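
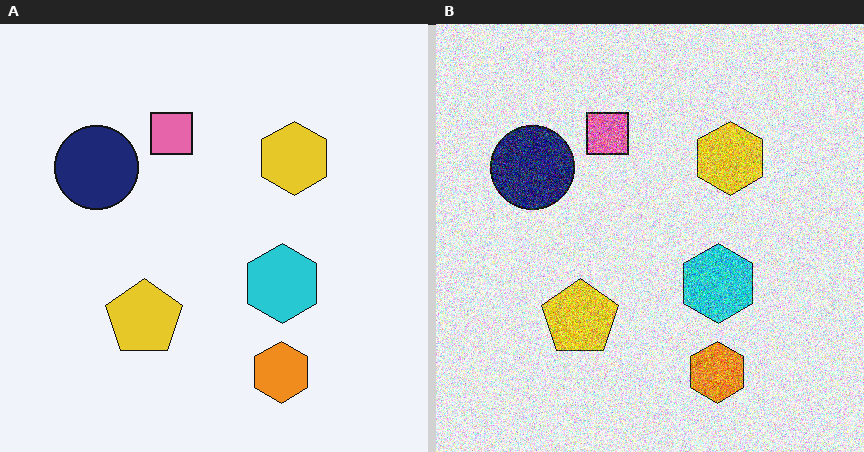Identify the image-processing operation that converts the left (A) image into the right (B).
The right (B) image is the left (A) degraded with heavy additive noise.

Random speckle covers the whole image, including the flat background.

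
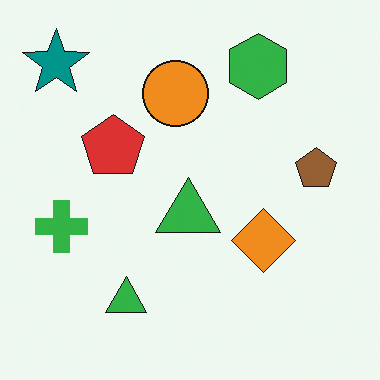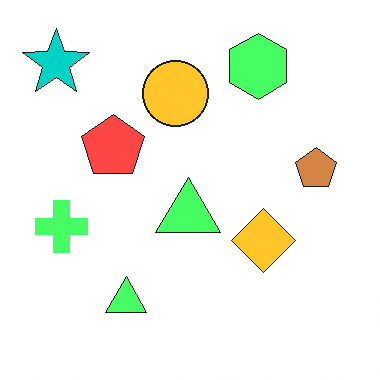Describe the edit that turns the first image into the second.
This is the original image noticeably brightened.

Every pixel — background and shapes alike — is uniformly brightened.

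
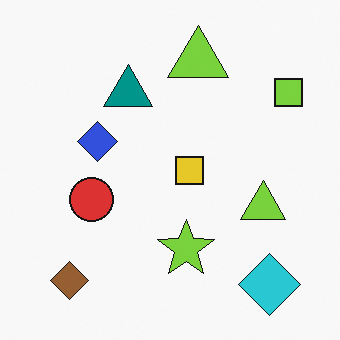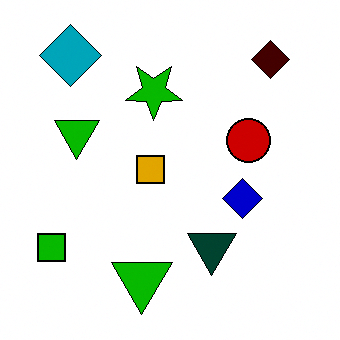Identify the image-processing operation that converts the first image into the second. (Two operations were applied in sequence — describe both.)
It was given much higher contrast, then rotated 180°.

Tones are pushed away from mid-grey across the whole image — a global contrast change. The cyan diamond sits in the bottom-right of the first image and the top-left of the second — consistent with a whole-image 180° rotation.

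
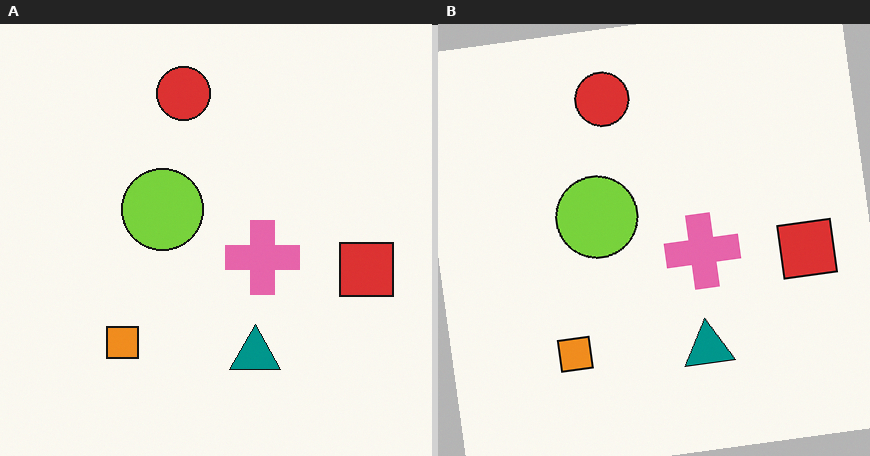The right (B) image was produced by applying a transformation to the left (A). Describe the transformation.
The right (B) image is the left (A) rotated counter-clockwise by a slight angle.

Every shape is tilted by the same angle and the image corners show triangular fill wedges — a whole-image rotation by a non-right angle.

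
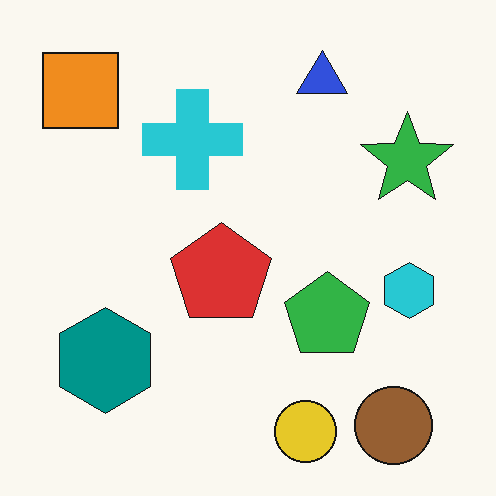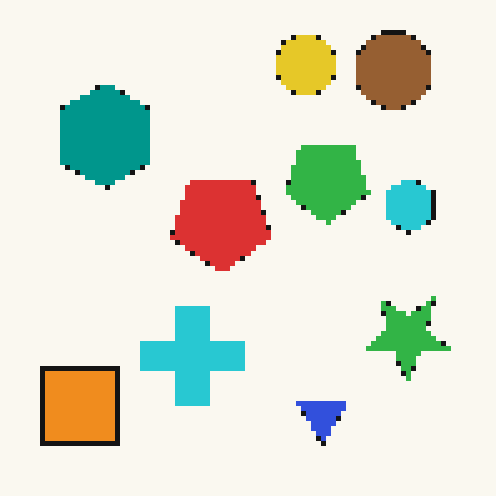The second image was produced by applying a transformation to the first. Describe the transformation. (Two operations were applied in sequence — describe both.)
The image was flipped vertically (top ↔ bottom), then lightly pixelated (a mild mosaic effect).

The yellow circle is in the bottom of the first image and the top of the second — shapes on opposite sides of the horizontal midline have swapped in a mirror flip. Shapes are reduced to large square blocks; fine edges and outlines are lost — a downscale-then-upscale (mosaic) effect.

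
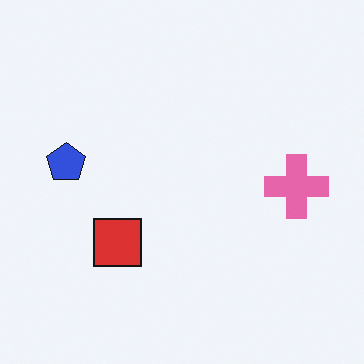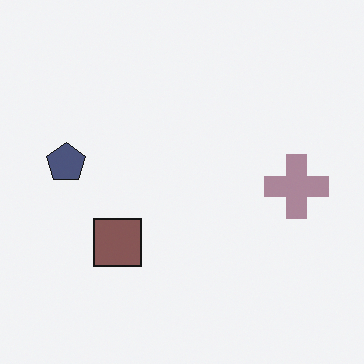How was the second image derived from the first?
The transformation is: heavily desaturated.

All colors are more muted and greyish — a global saturation change.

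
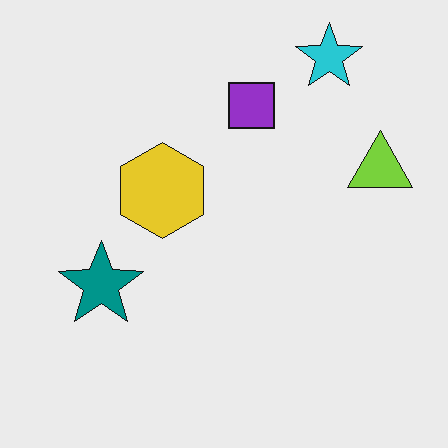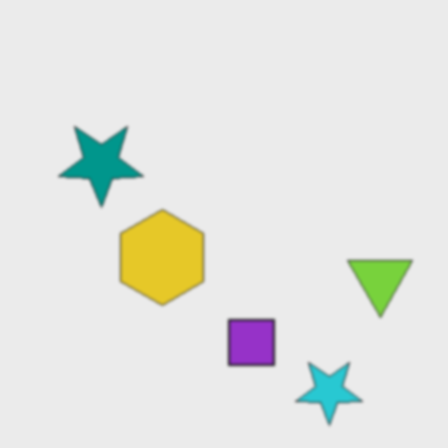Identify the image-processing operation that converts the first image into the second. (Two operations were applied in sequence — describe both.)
The transformation is: flipped vertically (top ↔ bottom), then slightly softened.

The cyan star is in the top-right of the first image and the bottom-right of the second — shapes on opposite sides of the horizontal midline have swapped in a mirror flip. Shape edges and outlines are uniformly softened across the whole image.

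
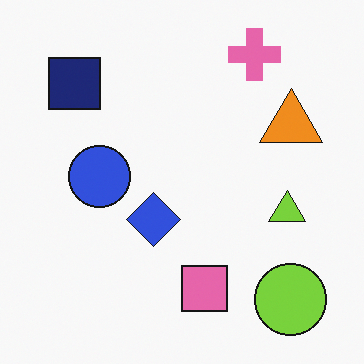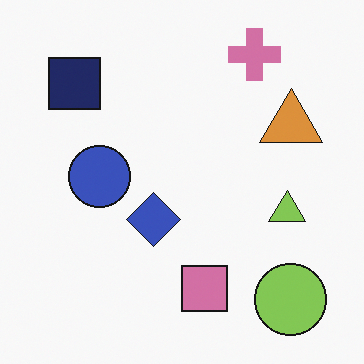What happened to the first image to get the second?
It was slightly desaturated.

All colors are more muted and greyish — a global saturation change.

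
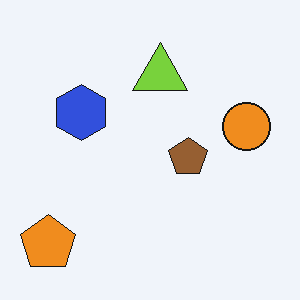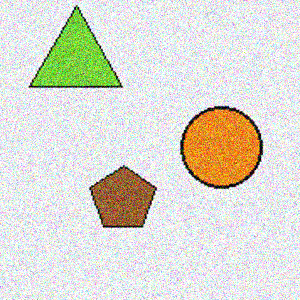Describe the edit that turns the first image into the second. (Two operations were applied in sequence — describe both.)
It was cropped to a noticeably smaller region and rescaled, then degraded with a thick layer of grain.

The visible shapes are larger and the field of view is narrower; shapes near the original edges may be partly or wholly outside the frame — a crop-and-rescale. Random speckle covers the whole image, including the flat background.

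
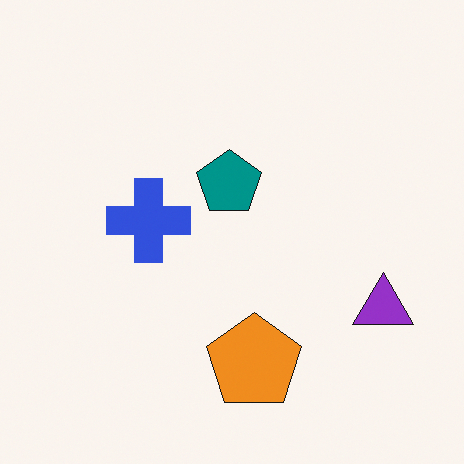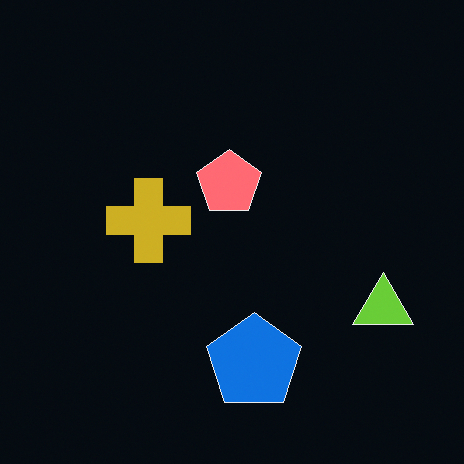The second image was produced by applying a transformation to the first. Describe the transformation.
This is the original image color-inverted (negative).

The light background has become dark and every shape's color is its complement — a photographic negative.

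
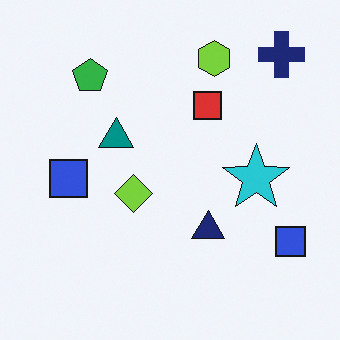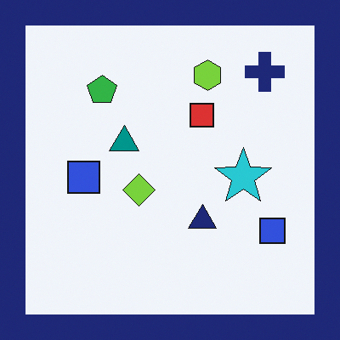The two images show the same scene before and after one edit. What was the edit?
Framed with a navy border.

A solid navy frame runs around the edge of the second image, with the content slightly shrunk inside it.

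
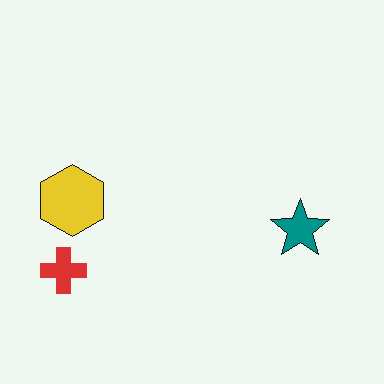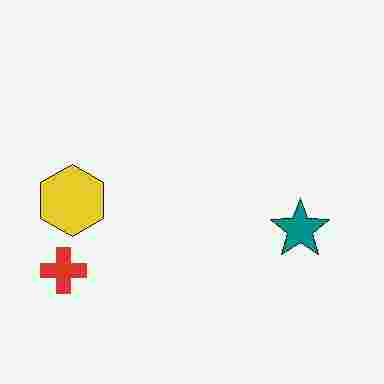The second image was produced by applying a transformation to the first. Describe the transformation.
The image was heavily JPEG-compressed with obvious blocking artifacts.

Blocky 8×8 compression artifacts appear around shape edges and the flat background shows ringing — characteristic JPEG degradation.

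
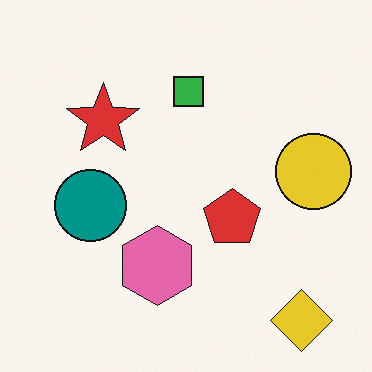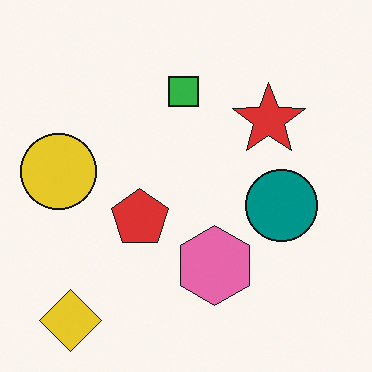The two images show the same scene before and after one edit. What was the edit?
The second image is the first flipped horizontally (left ↔ right).

The yellow circle is in the right of the first image and the left of the second — shapes on opposite sides of the vertical midline have swapped in a mirror flip.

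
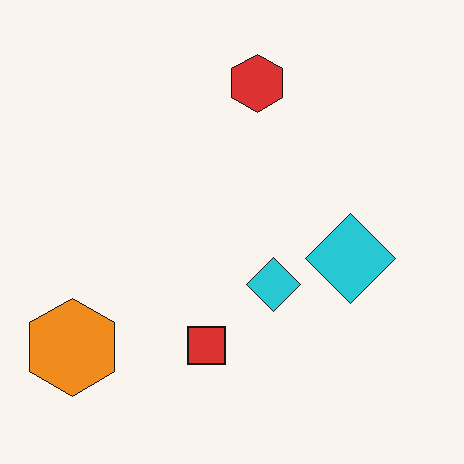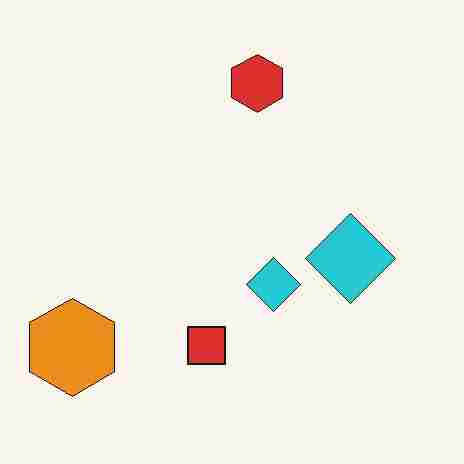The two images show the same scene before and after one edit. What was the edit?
Degraded with heavy JPEG compression.

Blocky 8×8 compression artifacts appear around shape edges and the flat background shows ringing — characteristic JPEG degradation.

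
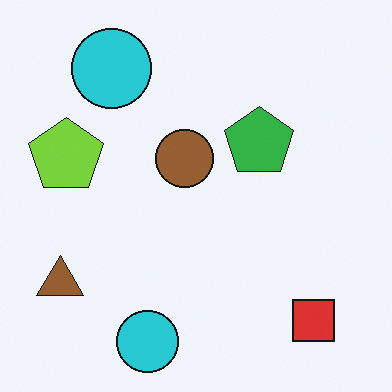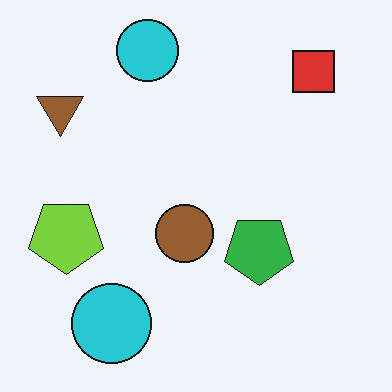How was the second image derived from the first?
The image was flipped vertically (top ↔ bottom).

The red square is in the bottom-right of the first image and the top-right of the second — shapes on opposite sides of the horizontal midline have swapped in a mirror flip.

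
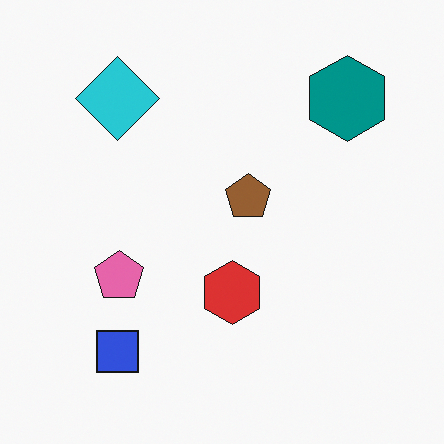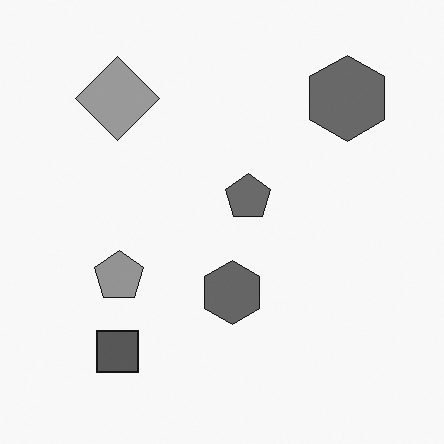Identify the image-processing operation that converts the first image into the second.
It was converted to grayscale.

All color is removed — every shape is now a shade of grey.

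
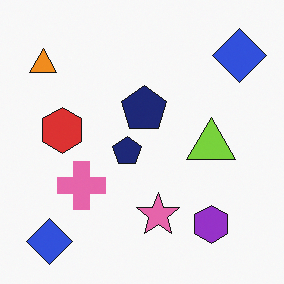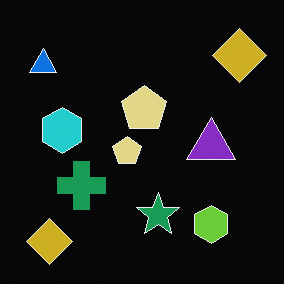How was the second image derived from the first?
Color-inverted (negative).

The light background has become dark and every shape's color is its complement — a photographic negative.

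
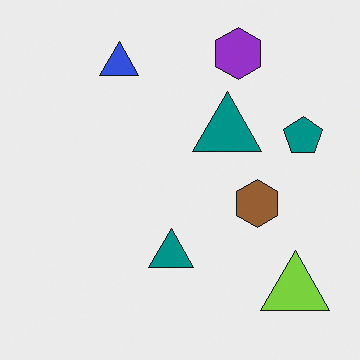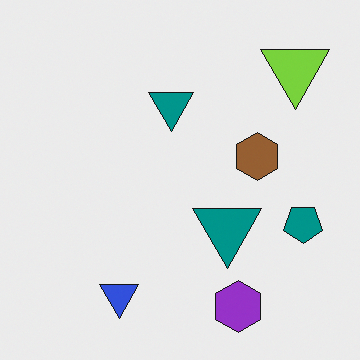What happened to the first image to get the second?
This is the original image flipped vertically (top ↔ bottom).

The purple hexagon is in the top of the first image and the bottom of the second — shapes on opposite sides of the horizontal midline have swapped in a mirror flip.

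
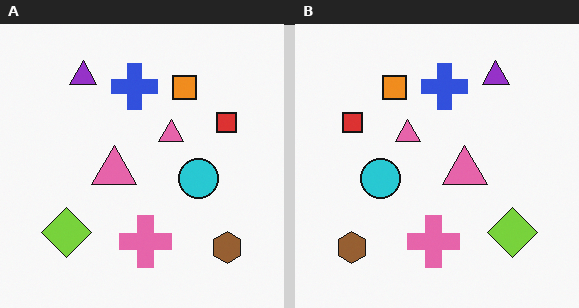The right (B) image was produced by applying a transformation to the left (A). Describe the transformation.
This is the original image flipped horizontally (left ↔ right).

The brown hexagon is in the bottom-right of the left (A) image and the bottom-left of the right (B) — shapes on opposite sides of the vertical midline have swapped in a mirror flip.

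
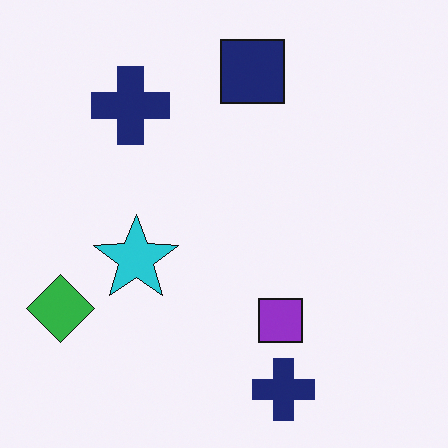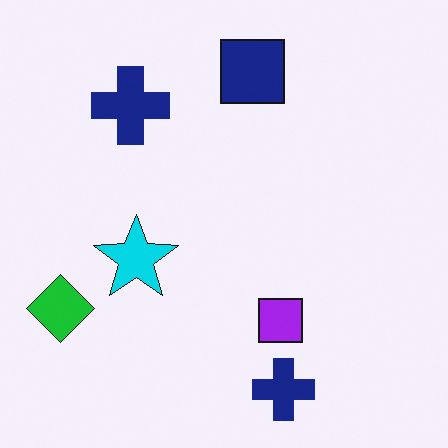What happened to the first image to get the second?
Slightly oversaturated.

All colors are more vivid — a global saturation change.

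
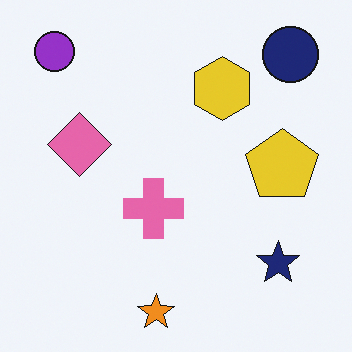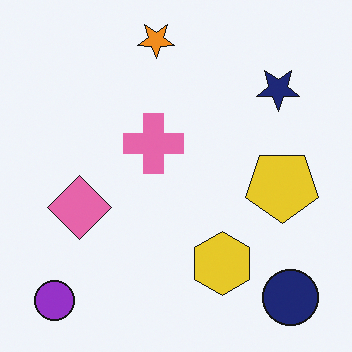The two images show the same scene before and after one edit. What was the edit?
It was flipped vertically (top ↔ bottom).

The orange star is in the bottom of the first image and the top of the second — shapes on opposite sides of the horizontal midline have swapped in a mirror flip.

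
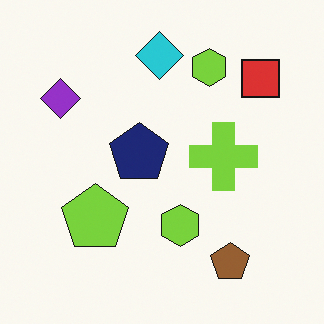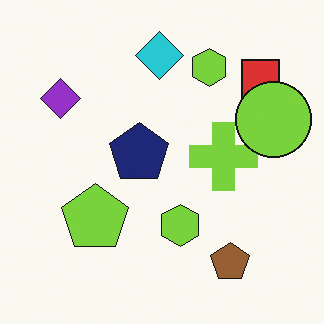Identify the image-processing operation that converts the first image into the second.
The transformation is: overlaid with an additional lime circle.

A lime circle appears in the second image that is absent from the first.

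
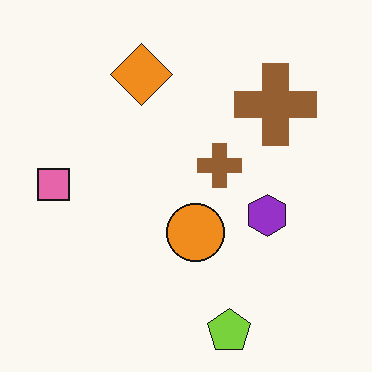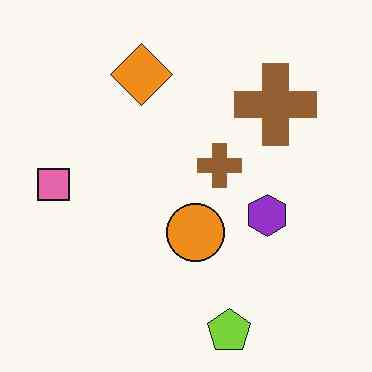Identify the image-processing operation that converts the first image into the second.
It was JPEG-compressed with visible artifacts.

Blocky 8×8 compression artifacts appear around shape edges and the flat background shows ringing — characteristic JPEG degradation.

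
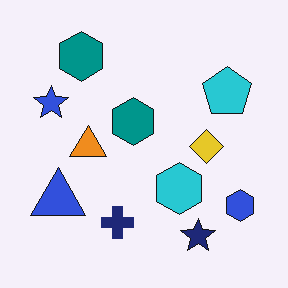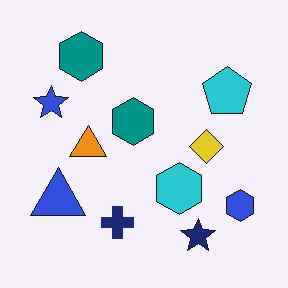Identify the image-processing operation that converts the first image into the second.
It was JPEG-compressed with visible artifacts.

Blocky 8×8 compression artifacts appear around shape edges and the flat background shows ringing — characteristic JPEG degradation.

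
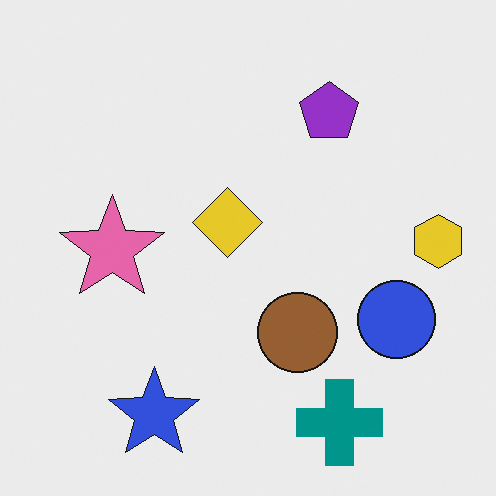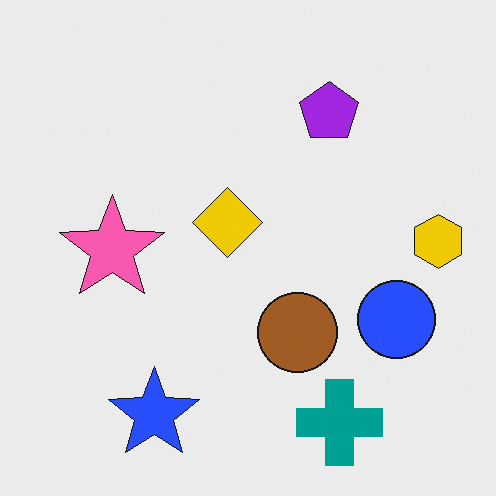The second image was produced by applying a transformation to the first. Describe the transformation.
The second image is the first slightly oversaturated.

All colors are more vivid — a global saturation change.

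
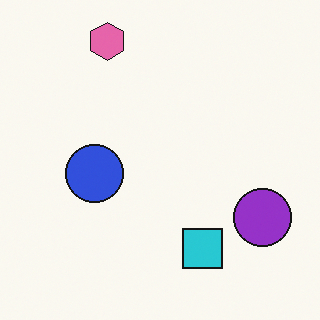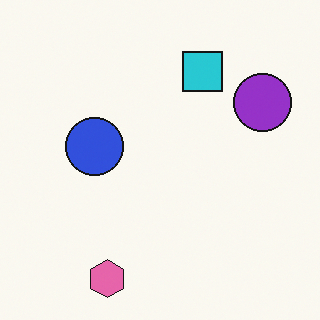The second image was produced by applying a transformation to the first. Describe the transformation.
It was flipped vertically (top ↔ bottom).

The pink hexagon is in the top of the first image and the bottom of the second — shapes on opposite sides of the horizontal midline have swapped in a mirror flip.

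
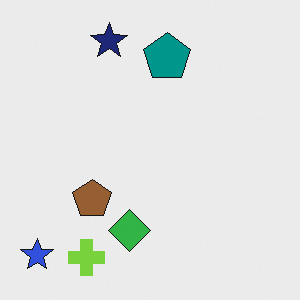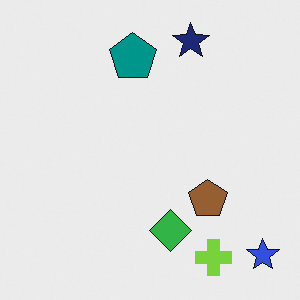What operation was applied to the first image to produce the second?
The transformation is: flipped horizontally (left ↔ right).

The blue star is in the bottom-left of the first image and the bottom-right of the second — shapes on opposite sides of the vertical midline have swapped in a mirror flip.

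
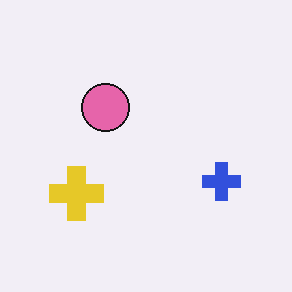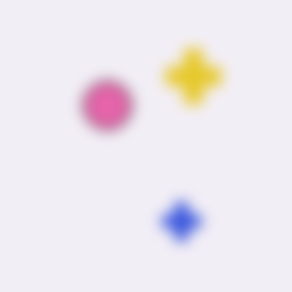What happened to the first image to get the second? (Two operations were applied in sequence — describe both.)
This is the original image transposed (reflected across the top-left ↔ bottom-right diagonal), then heavily blurred.

Shapes have swapped their row and column positions — what was in the top-right is now in the bottom-left — a diagonal reflection. Shape edges and outlines are uniformly softened across the whole image.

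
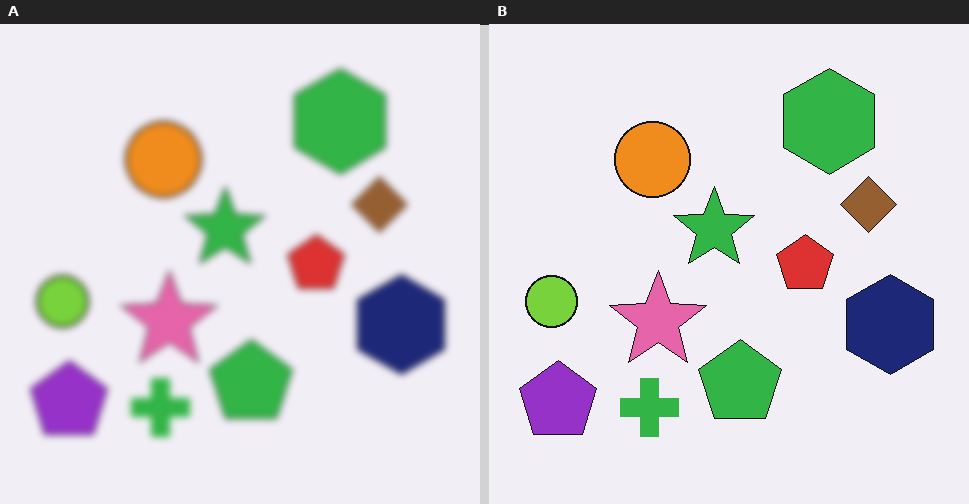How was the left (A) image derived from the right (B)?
It was noticeably gaussian-blurred.

Shape edges and outlines are uniformly softened across the whole image.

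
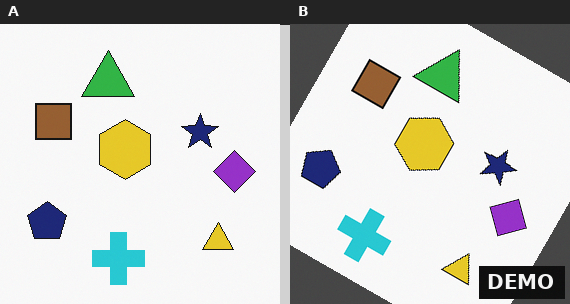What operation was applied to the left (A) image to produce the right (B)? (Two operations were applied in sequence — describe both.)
The right (B) image is the left (A) rotated clockwise by a moderate amount, then watermarked with the text "DEMO" in the lower-right corner.

Every shape is tilted by the same angle and the image corners show triangular fill wedges — a whole-image rotation by a non-right angle. A dark label reading "DEMO" appears in the lower-right corner.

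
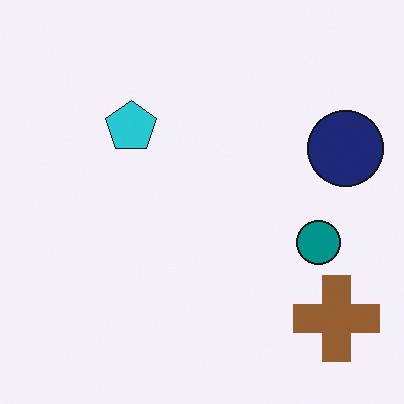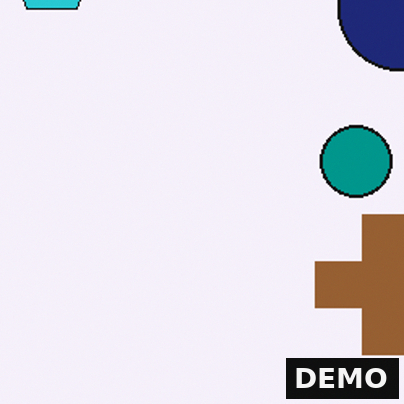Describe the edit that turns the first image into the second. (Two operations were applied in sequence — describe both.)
This is the original image cropped to a noticeably smaller region and rescaled, then watermarked with the text "DEMO" in the lower-right corner.

The visible shapes are larger and the field of view is narrower; shapes near the original edges may be partly or wholly outside the frame — a crop-and-rescale. A dark label reading "DEMO" appears in the lower-right corner.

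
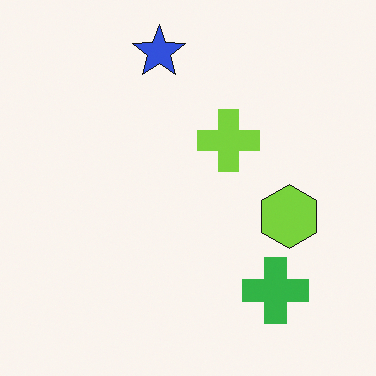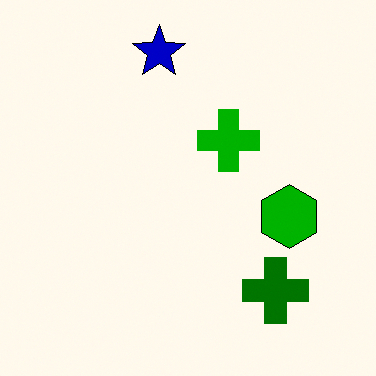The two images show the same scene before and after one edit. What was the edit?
This is the original image boosted in contrast.

Tones are pushed away from mid-grey across the whole image — a global contrast change.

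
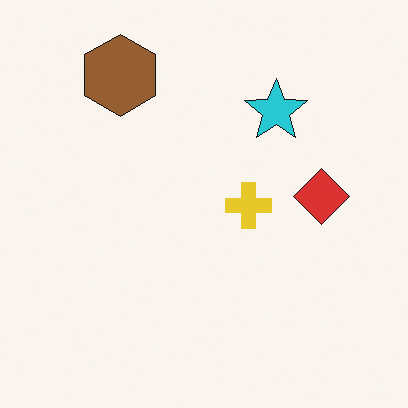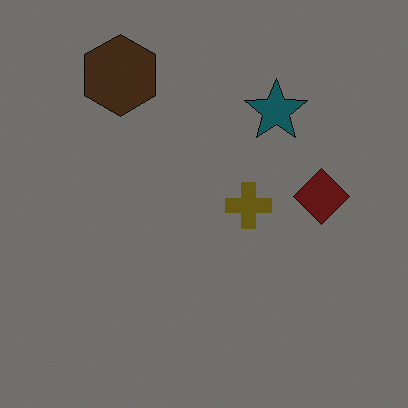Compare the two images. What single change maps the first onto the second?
It was substantially darkened.

Every pixel — background and shapes alike — is uniformly darkened.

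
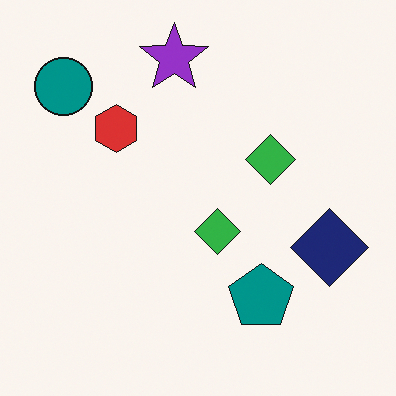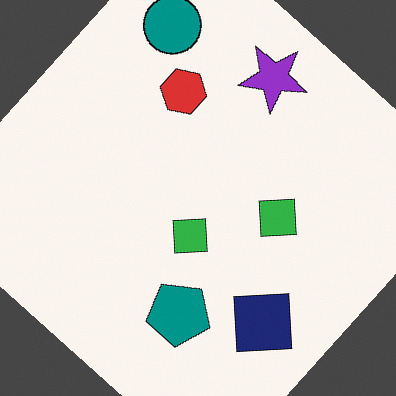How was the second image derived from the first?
The transformation is: rotated clockwise by a large amount — several tens of degrees.

Every shape is tilted by the same angle and the image corners show triangular fill wedges — a whole-image rotation by a non-right angle.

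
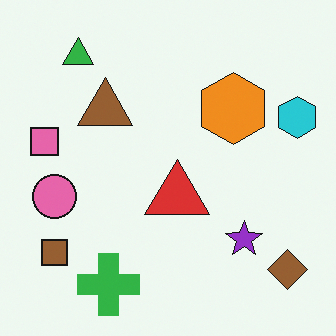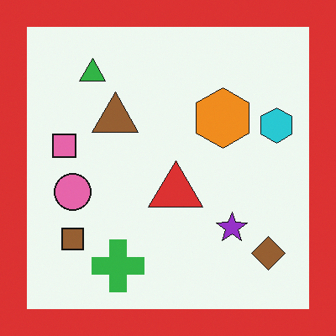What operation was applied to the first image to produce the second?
Framed with a red border.

A solid red frame runs around the edge of the second image, with the content slightly shrunk inside it.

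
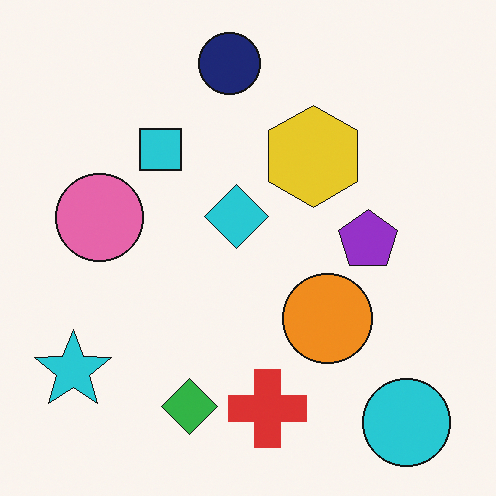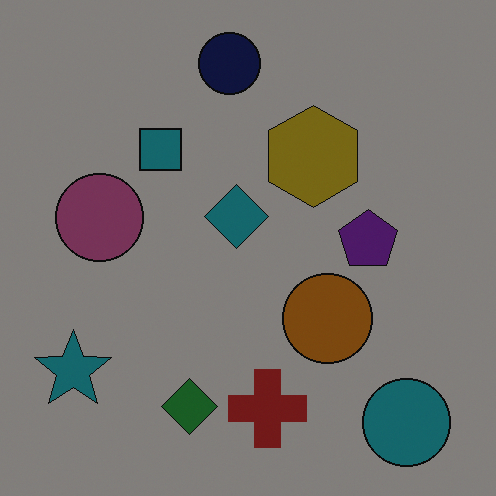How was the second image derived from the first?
The image was noticeably darkened.

Every pixel — background and shapes alike — is uniformly darkened.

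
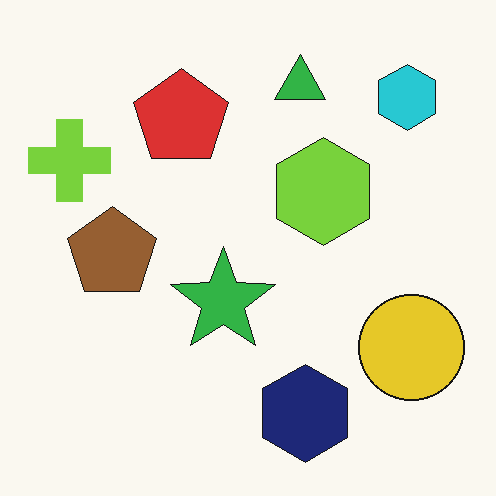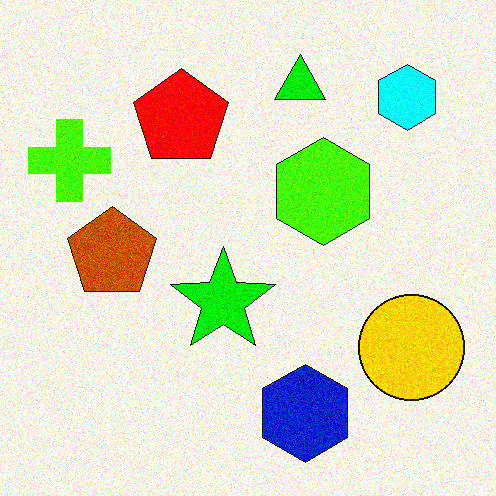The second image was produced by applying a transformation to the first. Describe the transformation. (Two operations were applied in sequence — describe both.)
The image was made much more vivid (saturation change), then degraded with visible gaussian noise.

All colors are more vivid — a global saturation change. Random speckle covers the whole image, including the flat background.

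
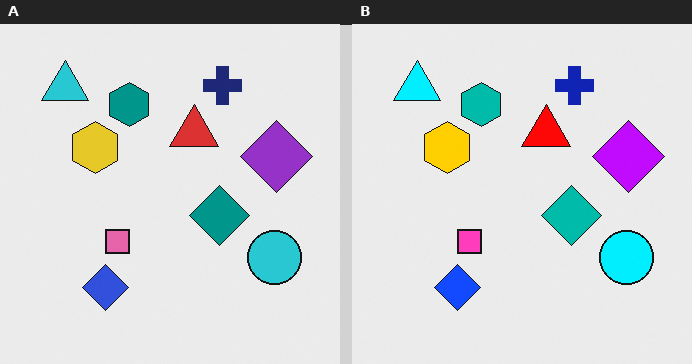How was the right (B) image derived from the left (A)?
It was made much more vivid (saturation change).

All colors are more vivid — a global saturation change.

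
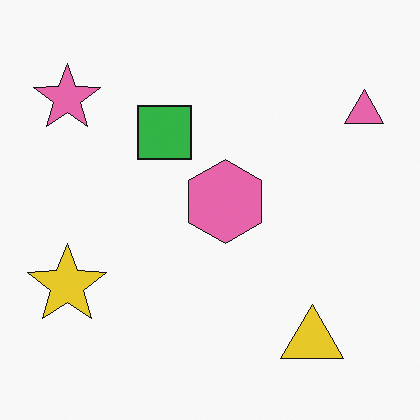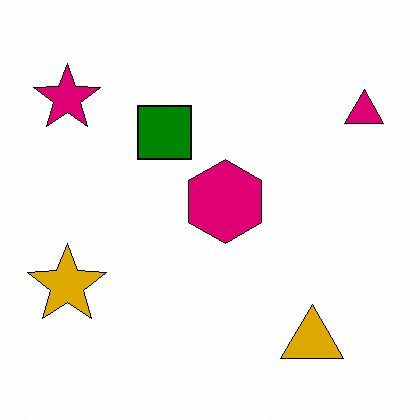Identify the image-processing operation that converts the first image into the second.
Boosted in contrast.

Tones are pushed away from mid-grey across the whole image — a global contrast change.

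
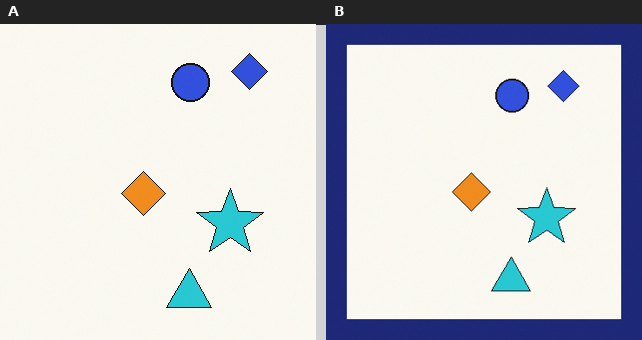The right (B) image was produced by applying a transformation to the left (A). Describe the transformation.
The image was framed with a navy border.

A solid navy frame runs around the edge of the right (B) image, with the content slightly shrunk inside it.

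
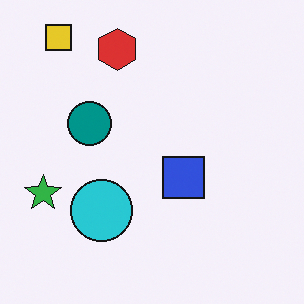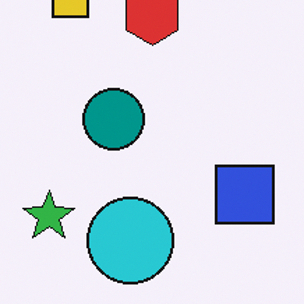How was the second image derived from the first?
The transformation is: cropped slightly and scaled back up.

The visible shapes are larger and the field of view is narrower; shapes near the original edges may be partly or wholly outside the frame — a crop-and-rescale.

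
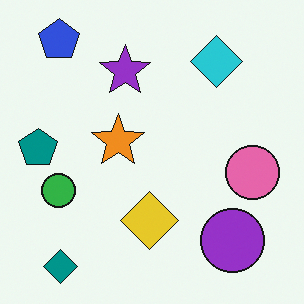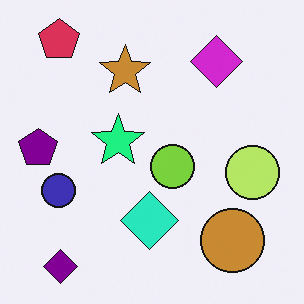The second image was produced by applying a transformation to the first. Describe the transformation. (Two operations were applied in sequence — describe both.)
The second image is the first hue-shifted noticeably, then overlaid with an additional lime circle.

Every shape's color has rotated by the same amount around the hue wheel — a uniform hue shift. A lime circle appears in the second image that is absent from the first.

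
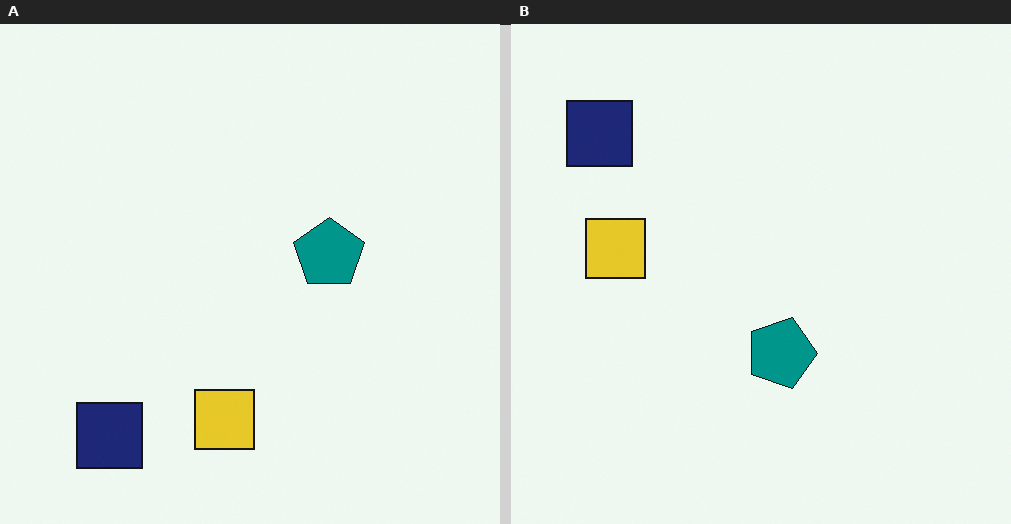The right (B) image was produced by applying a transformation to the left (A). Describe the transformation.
The transformation is: rotated 90° clockwise.

The navy square sits in the bottom-left of the left (A) image and the top-left of the right (B) — consistent with a whole-image 90° clockwise rotation.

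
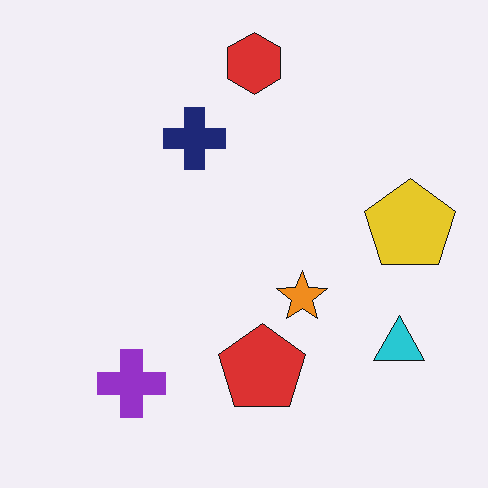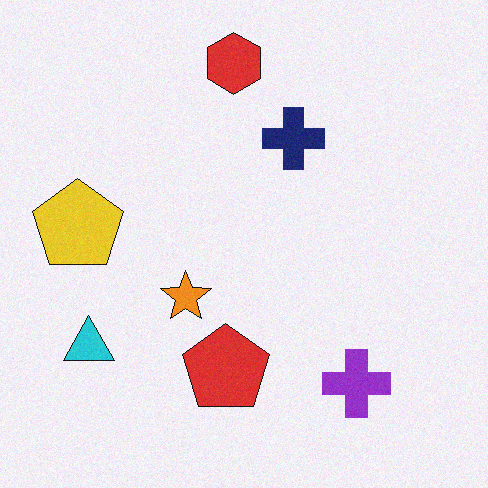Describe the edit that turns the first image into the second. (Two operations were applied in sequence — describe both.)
It was flipped horizontally (left ↔ right), then degraded with a light layer of grain.

The yellow pentagon is in the right of the first image and the left of the second — shapes on opposite sides of the vertical midline have swapped in a mirror flip. Random speckle covers the whole image, including the flat background.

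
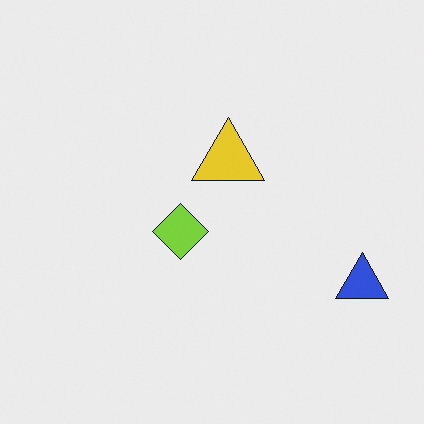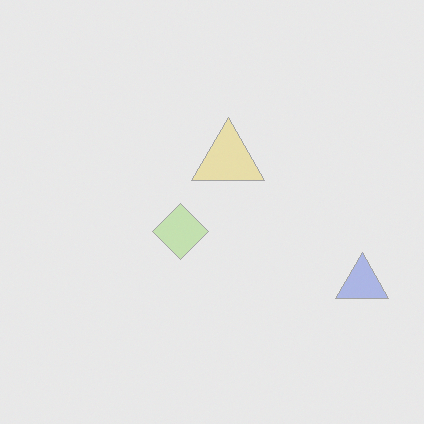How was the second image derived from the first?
The second image is the first washed out (contrast reduced).

Tones are pushed toward mid-grey across the whole image — a global contrast change.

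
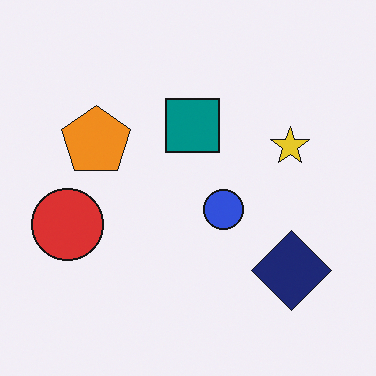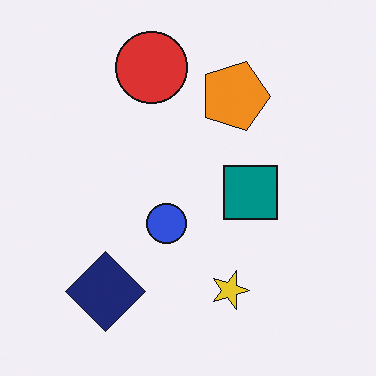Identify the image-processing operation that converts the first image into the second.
The image was rotated 90° clockwise.

The navy diamond sits in the bottom-right of the first image and the bottom-left of the second — consistent with a whole-image 90° clockwise rotation.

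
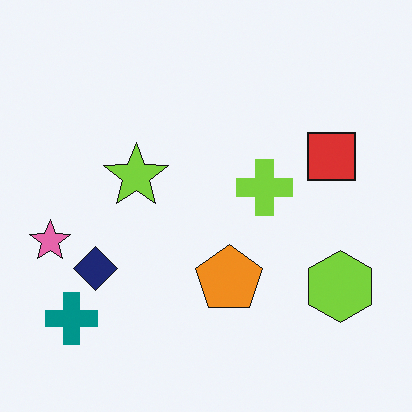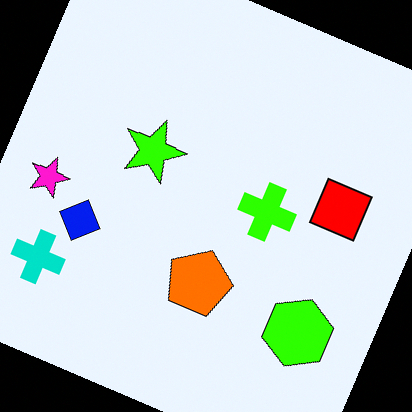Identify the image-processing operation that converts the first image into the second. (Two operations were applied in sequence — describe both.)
The transformation is: heavily oversaturated, then rotated clockwise by a moderate amount.

All colors are more vivid — a global saturation change. Every shape is tilted by the same angle and the image corners show triangular fill wedges — a whole-image rotation by a non-right angle.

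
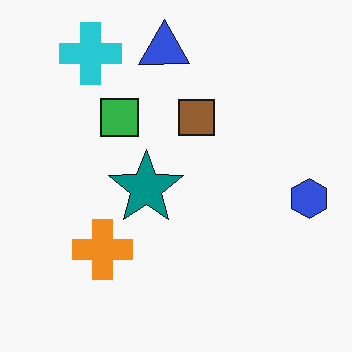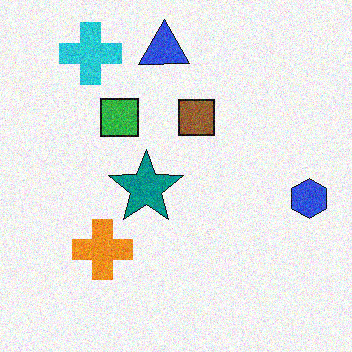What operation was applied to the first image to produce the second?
The transformation is: degraded with moderate additive noise.

Random speckle covers the whole image, including the flat background.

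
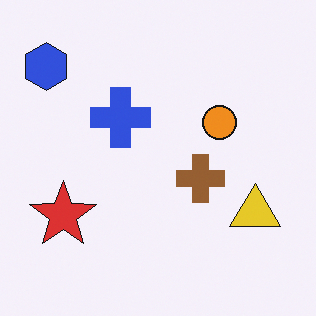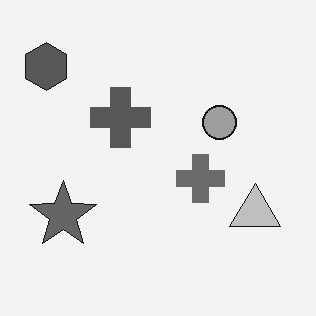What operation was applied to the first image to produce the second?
Converted to grayscale.

All color is removed — every shape is now a shade of grey.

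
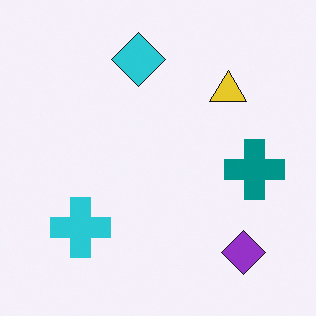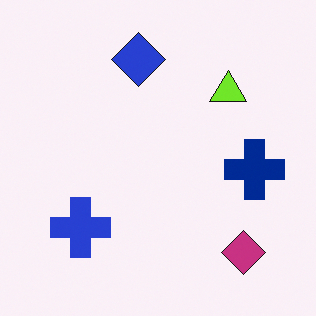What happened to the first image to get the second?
Hue-shifted by a small amount.

Every shape's color has rotated by the same amount around the hue wheel — a uniform hue shift.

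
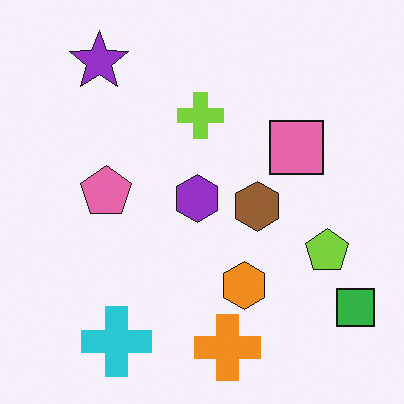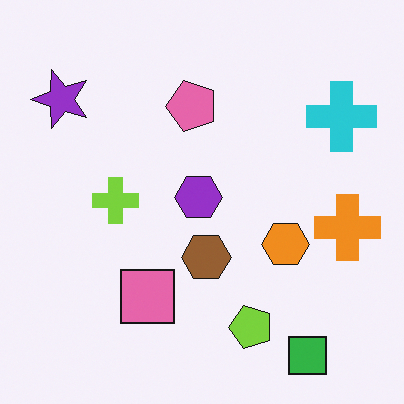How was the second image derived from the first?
The image was transposed (reflected across the top-left ↔ bottom-right diagonal).

Shapes have swapped their row and column positions — what was in the top-right is now in the bottom-left — a diagonal reflection.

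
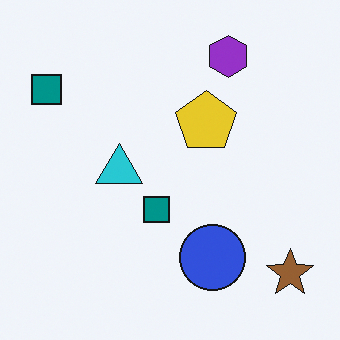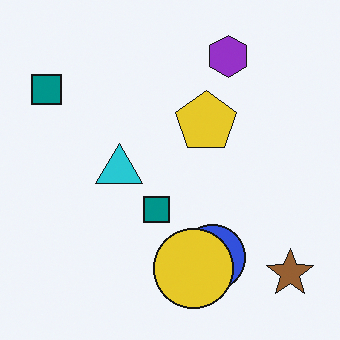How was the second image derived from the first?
The image was overlaid with an additional yellow circle.

A yellow circle appears in the second image that is absent from the first.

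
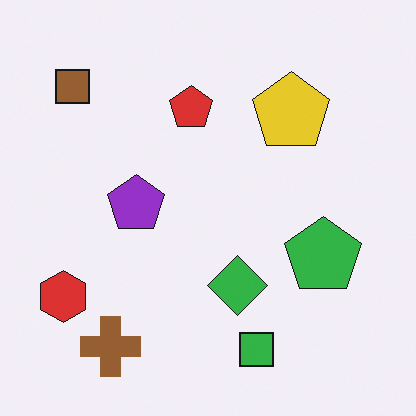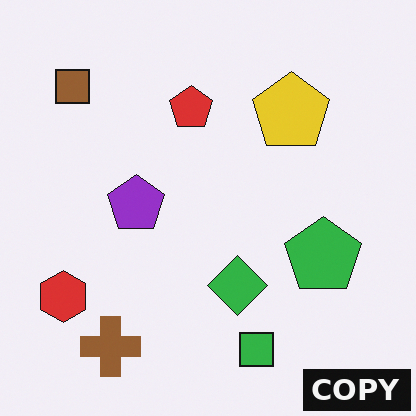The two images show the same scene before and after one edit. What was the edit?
The image was watermarked with the text "COPY" in the lower-right corner.

A dark label reading "COPY" appears in the lower-right corner.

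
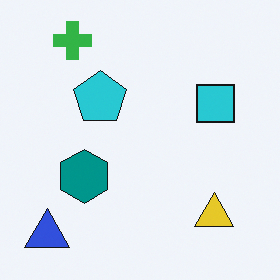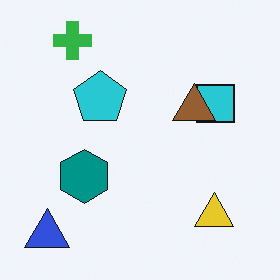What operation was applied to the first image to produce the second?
Overlaid with an additional brown triangle.

A brown triangle appears in the second image that is absent from the first.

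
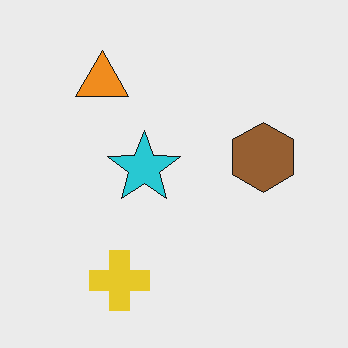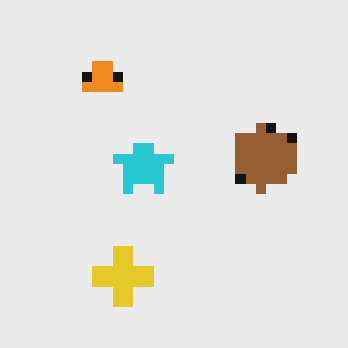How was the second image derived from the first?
Coarsely pixelated.

Shapes are reduced to large square blocks; fine edges and outlines are lost — a downscale-then-upscale (mosaic) effect.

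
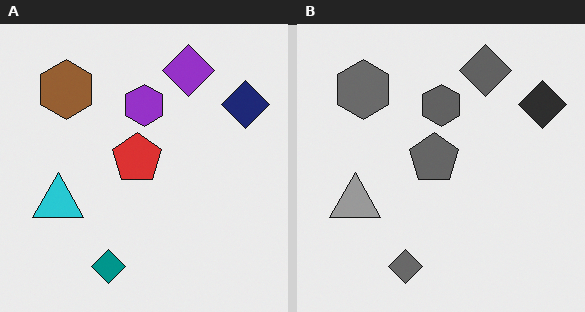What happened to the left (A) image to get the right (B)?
This is the original image converted to grayscale.

All color is removed — every shape is now a shade of grey.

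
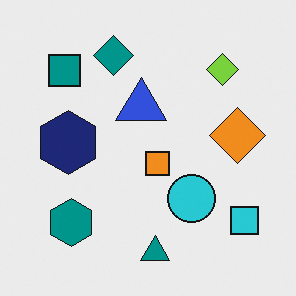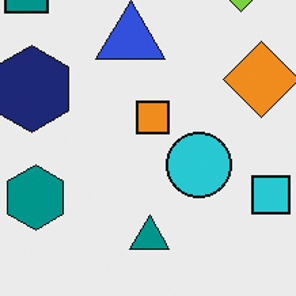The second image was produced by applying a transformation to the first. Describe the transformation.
The second image is the first cropped to a modestly smaller region and rescaled.

The visible shapes are larger and the field of view is narrower; shapes near the original edges may be partly or wholly outside the frame — a crop-and-rescale.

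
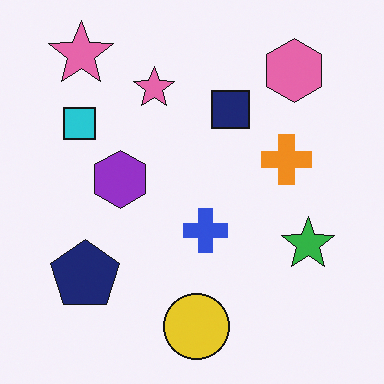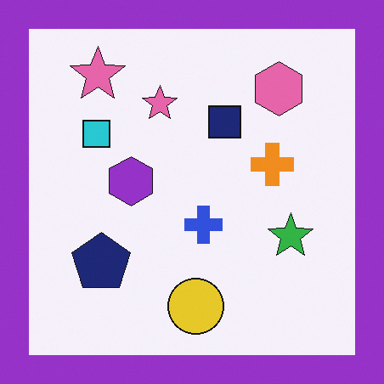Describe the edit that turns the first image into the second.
The image was framed with a purple border.

A solid purple frame runs around the edge of the second image, with the content slightly shrunk inside it.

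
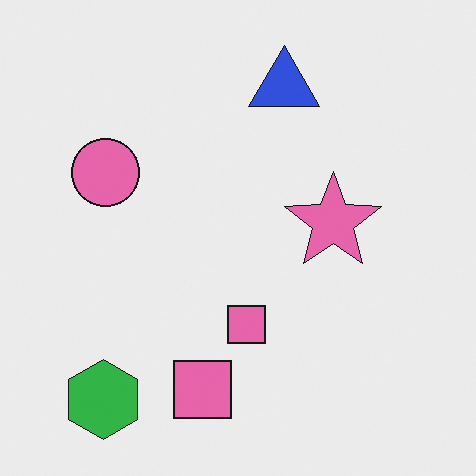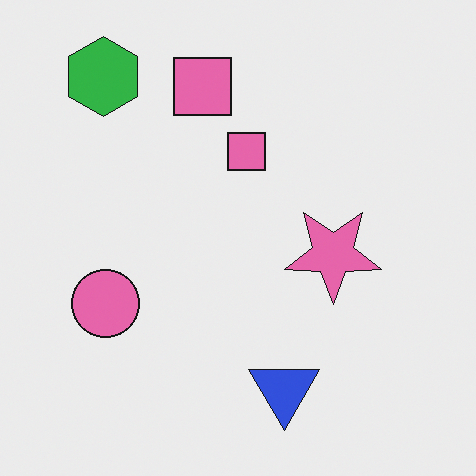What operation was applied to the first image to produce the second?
The transformation is: flipped vertically (top ↔ bottom).

The green hexagon is in the bottom-left of the first image and the top-left of the second — shapes on opposite sides of the horizontal midline have swapped in a mirror flip.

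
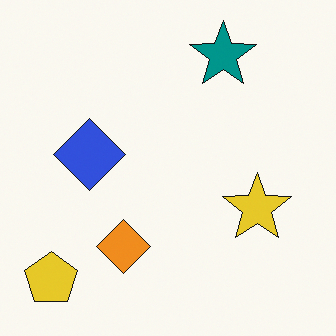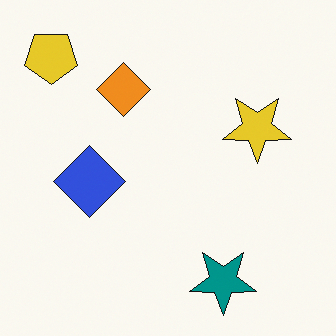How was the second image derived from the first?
The transformation is: flipped vertically (top ↔ bottom).

The teal star is in the top of the first image and the bottom of the second — shapes on opposite sides of the horizontal midline have swapped in a mirror flip.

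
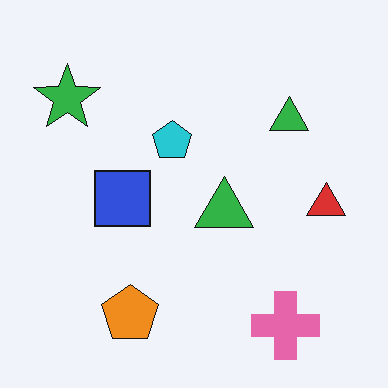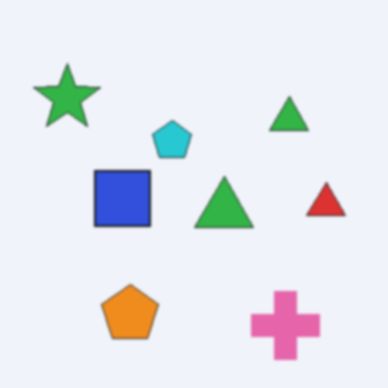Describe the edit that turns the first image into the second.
Given a subtle gaussian blur.

Shape edges and outlines are uniformly softened across the whole image.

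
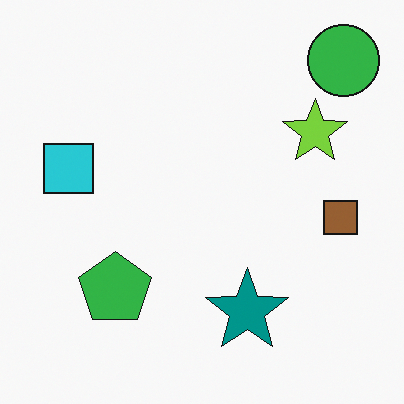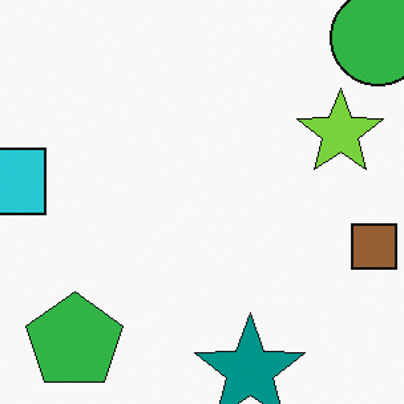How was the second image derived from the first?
The image was cropped slightly and scaled back up.

The visible shapes are larger and the field of view is narrower; shapes near the original edges may be partly or wholly outside the frame — a crop-and-rescale.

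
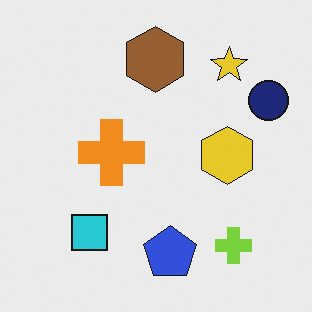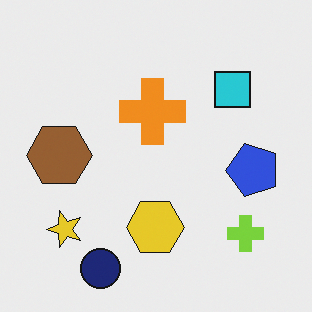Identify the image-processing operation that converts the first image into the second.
The image was transposed (reflected across the top-left ↔ bottom-right diagonal).

Shapes have swapped their row and column positions — what was in the top-right is now in the bottom-left — a diagonal reflection.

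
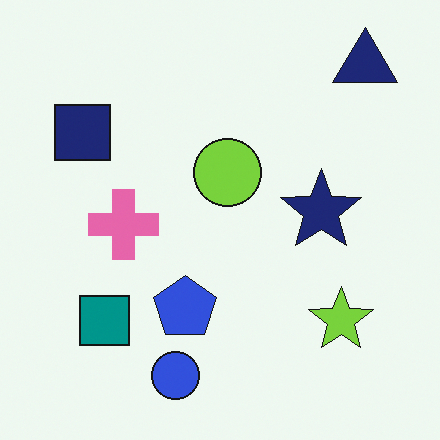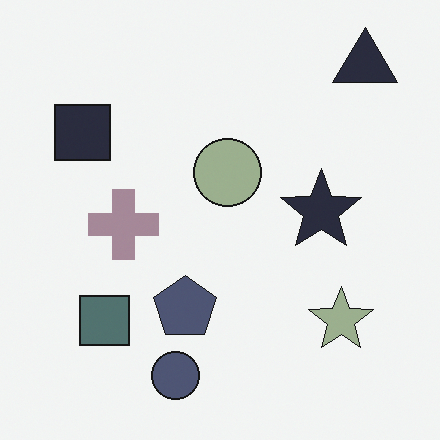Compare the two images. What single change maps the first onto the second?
Heavily desaturated.

All colors are more muted and greyish — a global saturation change.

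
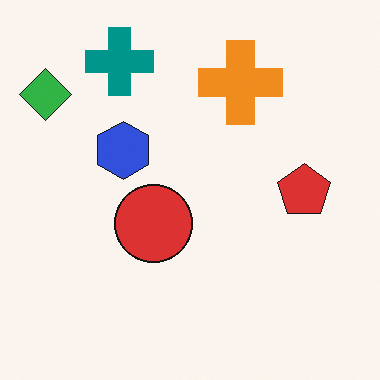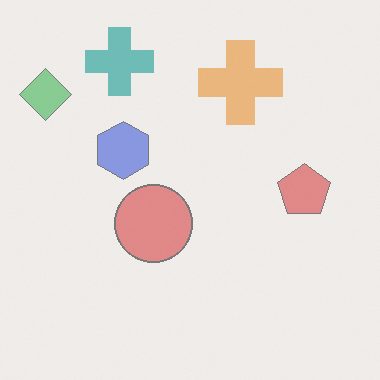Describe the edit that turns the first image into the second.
It was washed out (contrast reduced).

Tones are pushed toward mid-grey across the whole image — a global contrast change.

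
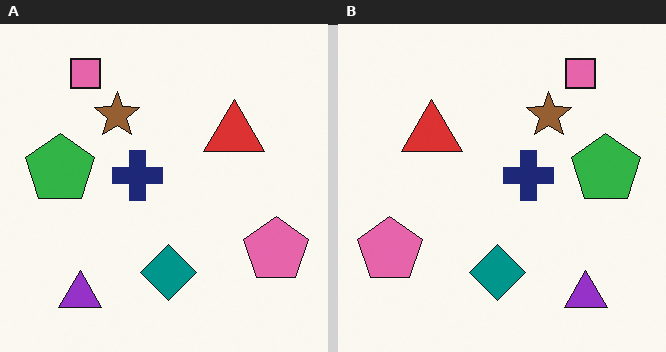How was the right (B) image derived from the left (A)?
It was flipped horizontally (left ↔ right).

The pink pentagon is in the bottom-right of the left (A) image and the bottom-left of the right (B) — shapes on opposite sides of the vertical midline have swapped in a mirror flip.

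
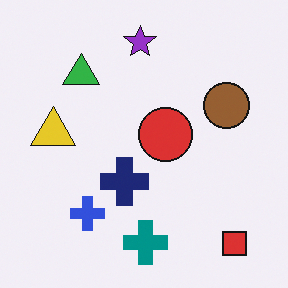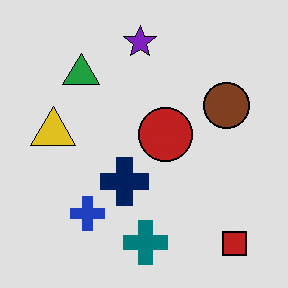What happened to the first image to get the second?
The transformation is: posterized to a reduced palette.

Each flat color has snapped to a coarser quantized level — most visibly, the near-white background has dropped to a flat grey.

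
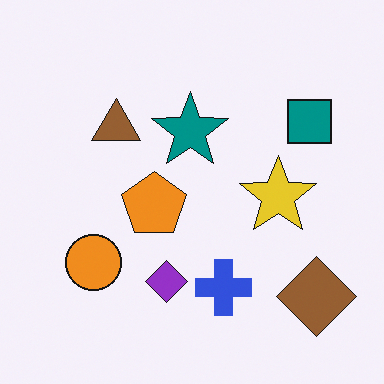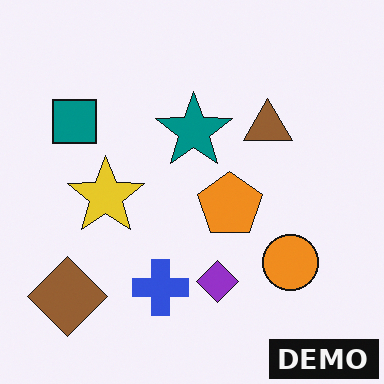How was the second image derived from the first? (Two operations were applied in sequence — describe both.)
The image was flipped horizontally (left ↔ right), then watermarked with the text "DEMO" in the lower-right corner.

The brown diamond is in the bottom-right of the first image and the bottom-left of the second — shapes on opposite sides of the vertical midline have swapped in a mirror flip. A dark label reading "DEMO" appears in the lower-right corner.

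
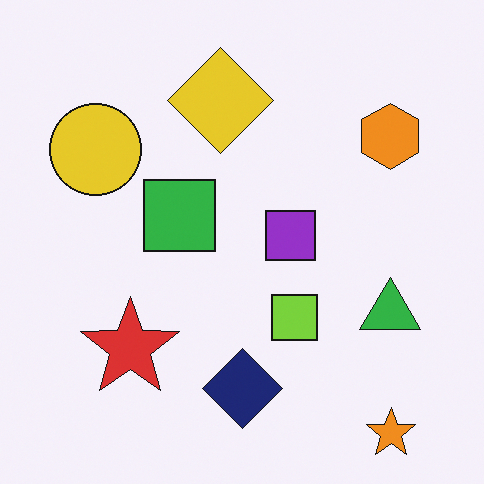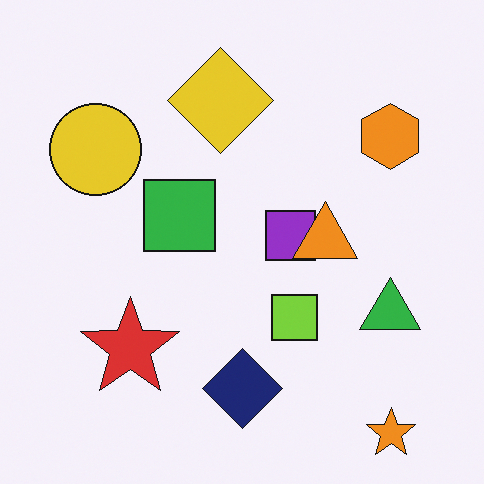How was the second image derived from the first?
The image was overlaid with an additional orange triangle.

An orange triangle appears in the second image that is absent from the first.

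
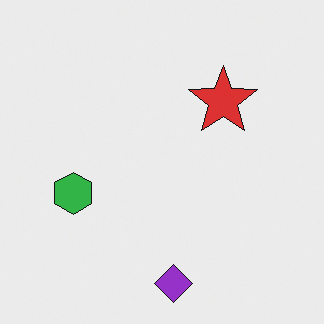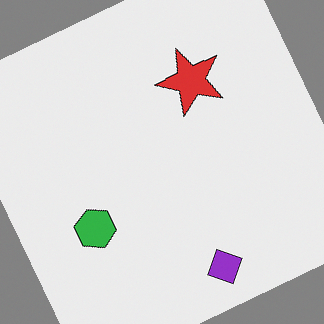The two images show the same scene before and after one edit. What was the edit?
It was rotated counter-clockwise by a moderate amount.

Every shape is tilted by the same angle and the image corners show triangular fill wedges — a whole-image rotation by a non-right angle.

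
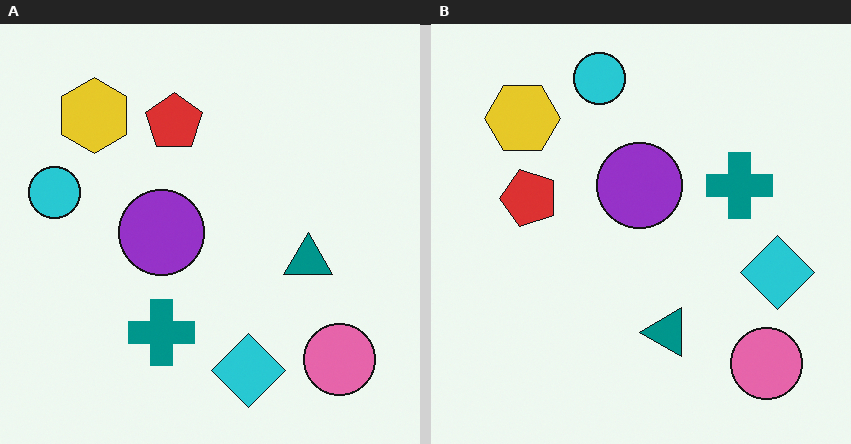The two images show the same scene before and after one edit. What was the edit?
The image was transposed (reflected across the top-left ↔ bottom-right diagonal).

Shapes have swapped their row and column positions — what was in the top-right is now in the bottom-left — a diagonal reflection.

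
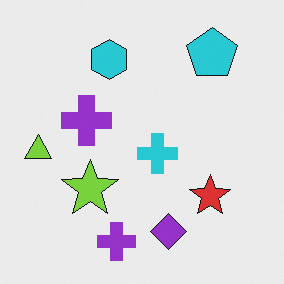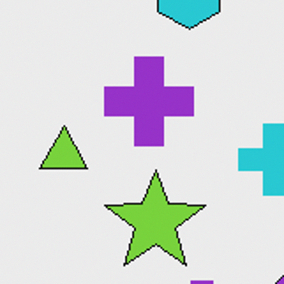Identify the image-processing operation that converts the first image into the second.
This is the original image cropped to a noticeably smaller region and rescaled.

The visible shapes are larger and the field of view is narrower; shapes near the original edges may be partly or wholly outside the frame — a crop-and-rescale.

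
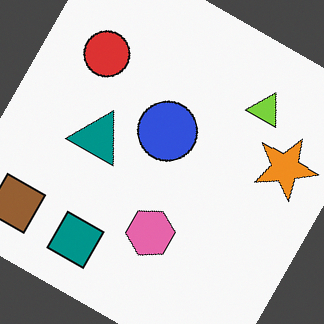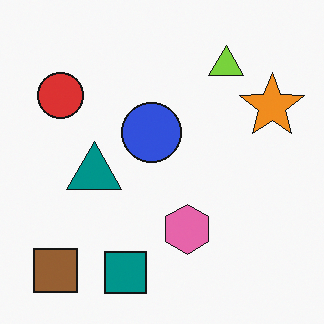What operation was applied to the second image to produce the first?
This is the original image rotated clockwise by a clearly visible amount.

Every shape is tilted by the same angle and the image corners show triangular fill wedges — a whole-image rotation by a non-right angle.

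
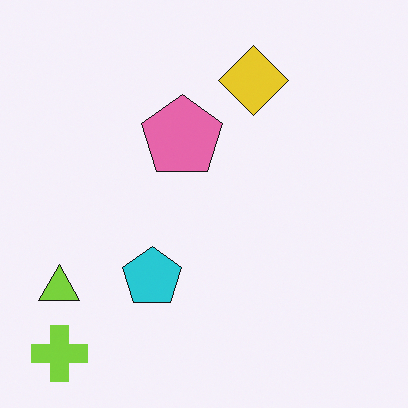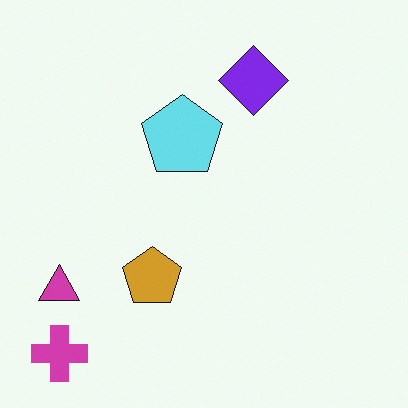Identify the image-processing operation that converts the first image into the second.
The second image is the first hue-shifted by a large amount.

Every shape's color has rotated by the same amount around the hue wheel — a uniform hue shift.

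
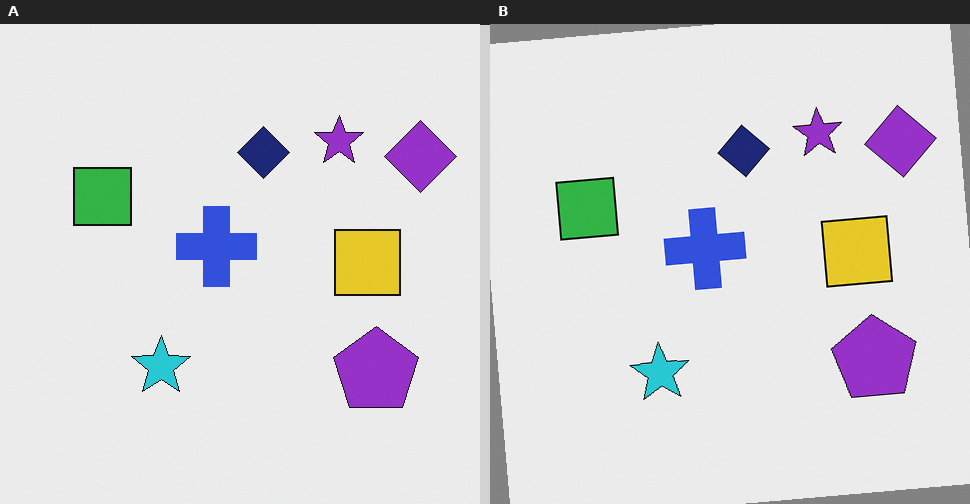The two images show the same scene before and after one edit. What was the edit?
The transformation is: rotated counter-clockwise by a few degrees.

Every shape is tilted by the same angle and the image corners show triangular fill wedges — a whole-image rotation by a non-right angle.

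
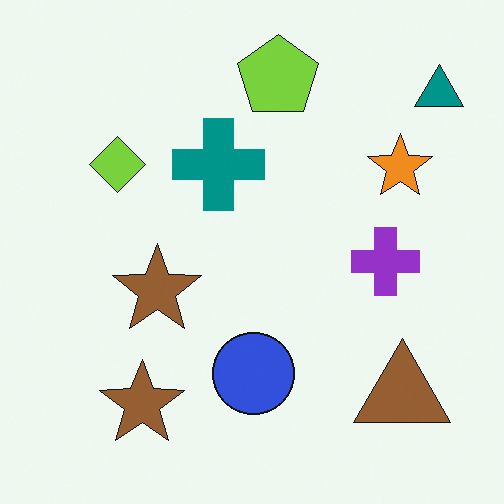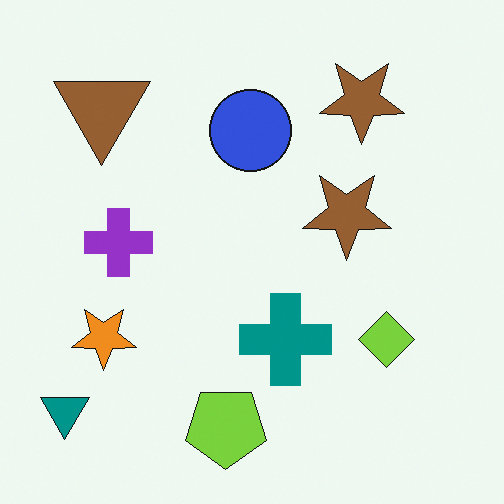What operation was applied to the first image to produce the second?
The second image is the first rotated 180°.

The teal triangle sits in the top-right of the first image and the bottom-left of the second — consistent with a whole-image 180° rotation.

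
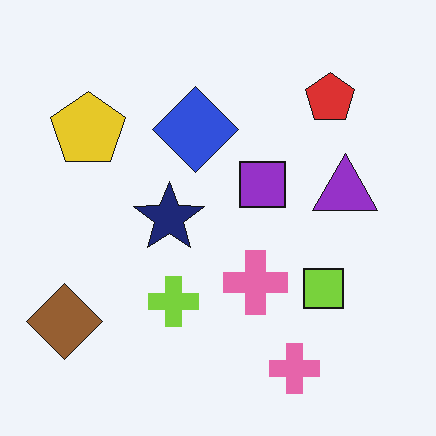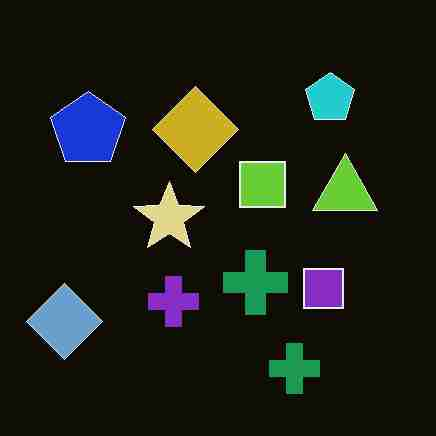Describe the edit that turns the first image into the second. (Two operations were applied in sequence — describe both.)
The second image is the first color-inverted (negative), then degraded with heavy JPEG compression.

The light background has become dark and every shape's color is its complement — a photographic negative. Blocky 8×8 compression artifacts appear around shape edges and the flat background shows ringing — characteristic JPEG degradation.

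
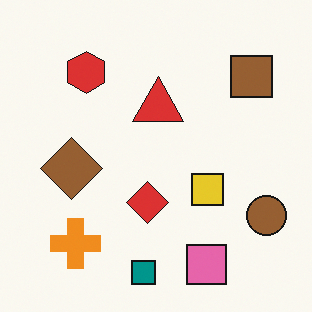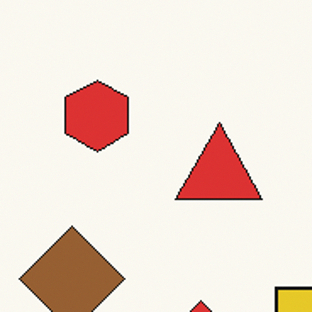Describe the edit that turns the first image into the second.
It was cropped tightly and scaled back up.

The visible shapes are larger and the field of view is narrower; shapes near the original edges may be partly or wholly outside the frame — a crop-and-rescale.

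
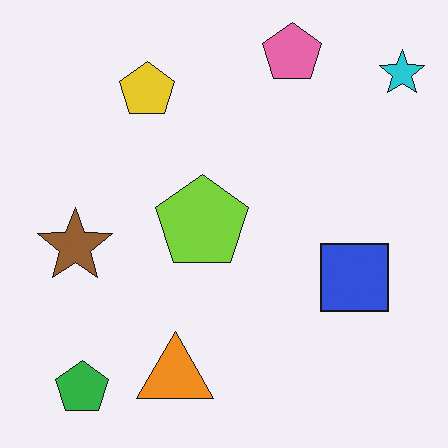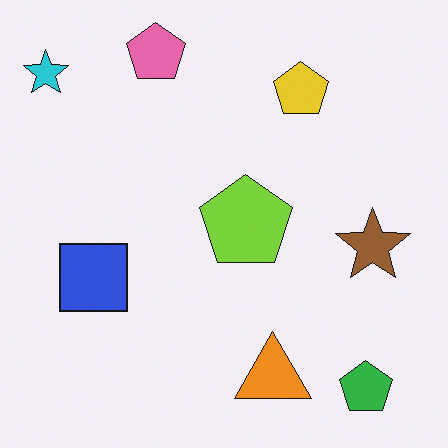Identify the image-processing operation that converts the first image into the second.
This is the original image flipped horizontally (left ↔ right).

The cyan star is in the top-right of the first image and the top-left of the second — shapes on opposite sides of the vertical midline have swapped in a mirror flip.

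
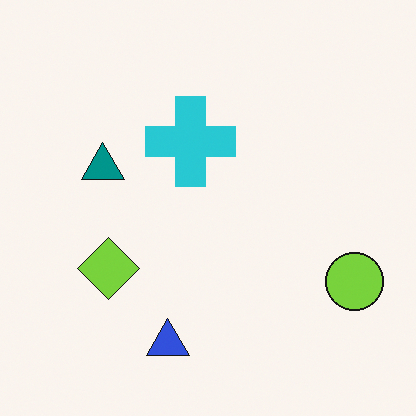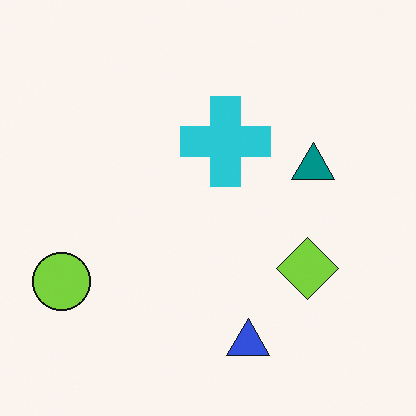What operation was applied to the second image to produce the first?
It was flipped horizontally (left ↔ right).

The lime circle is in the bottom-left of the second image and the bottom-right of the first — shapes on opposite sides of the vertical midline have swapped in a mirror flip.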